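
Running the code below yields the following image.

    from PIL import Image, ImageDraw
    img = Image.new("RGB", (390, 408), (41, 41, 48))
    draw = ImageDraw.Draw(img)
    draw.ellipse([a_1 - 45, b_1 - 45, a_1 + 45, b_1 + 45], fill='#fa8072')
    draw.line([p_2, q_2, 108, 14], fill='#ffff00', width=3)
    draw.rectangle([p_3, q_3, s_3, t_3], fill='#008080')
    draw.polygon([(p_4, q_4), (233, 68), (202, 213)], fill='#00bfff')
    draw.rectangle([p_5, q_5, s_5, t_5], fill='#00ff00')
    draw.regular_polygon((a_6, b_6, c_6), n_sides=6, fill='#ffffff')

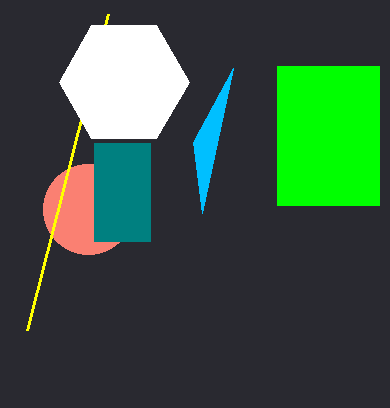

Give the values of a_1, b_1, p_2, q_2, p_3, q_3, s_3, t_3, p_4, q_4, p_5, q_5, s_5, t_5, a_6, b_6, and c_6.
a_1 = 88
b_1 = 209
p_2 = 27
q_2 = 330
p_3 = 94
q_3 = 143
s_3 = 150
t_3 = 241
p_4 = 193
q_4 = 142
p_5 = 277
q_5 = 66
s_5 = 379
t_5 = 205
a_6 = 124
b_6 = 82
c_6 = 65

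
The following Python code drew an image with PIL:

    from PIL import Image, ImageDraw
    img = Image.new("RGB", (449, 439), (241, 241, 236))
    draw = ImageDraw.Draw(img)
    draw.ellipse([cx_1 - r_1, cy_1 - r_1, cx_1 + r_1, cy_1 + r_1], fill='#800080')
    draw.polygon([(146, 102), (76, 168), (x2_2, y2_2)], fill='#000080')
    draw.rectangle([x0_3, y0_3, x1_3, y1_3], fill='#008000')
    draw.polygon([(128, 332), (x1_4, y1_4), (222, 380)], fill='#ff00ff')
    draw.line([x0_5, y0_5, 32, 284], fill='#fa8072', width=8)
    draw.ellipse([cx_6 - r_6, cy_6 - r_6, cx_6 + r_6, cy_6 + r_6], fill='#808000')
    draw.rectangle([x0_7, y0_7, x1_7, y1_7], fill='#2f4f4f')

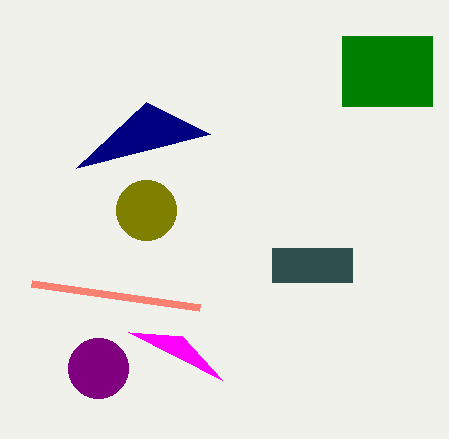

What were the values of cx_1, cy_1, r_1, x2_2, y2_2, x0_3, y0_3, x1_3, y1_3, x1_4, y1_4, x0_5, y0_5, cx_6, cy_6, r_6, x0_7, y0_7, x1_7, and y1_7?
cx_1 = 98, cy_1 = 368, r_1 = 30, x2_2 = 210, y2_2 = 134, x0_3 = 342, y0_3 = 36, x1_3 = 432, y1_3 = 106, x1_4 = 182, y1_4 = 336, x0_5 = 200, y0_5 = 308, cx_6 = 146, cy_6 = 210, r_6 = 30, x0_7 = 272, y0_7 = 248, x1_7 = 352, y1_7 = 282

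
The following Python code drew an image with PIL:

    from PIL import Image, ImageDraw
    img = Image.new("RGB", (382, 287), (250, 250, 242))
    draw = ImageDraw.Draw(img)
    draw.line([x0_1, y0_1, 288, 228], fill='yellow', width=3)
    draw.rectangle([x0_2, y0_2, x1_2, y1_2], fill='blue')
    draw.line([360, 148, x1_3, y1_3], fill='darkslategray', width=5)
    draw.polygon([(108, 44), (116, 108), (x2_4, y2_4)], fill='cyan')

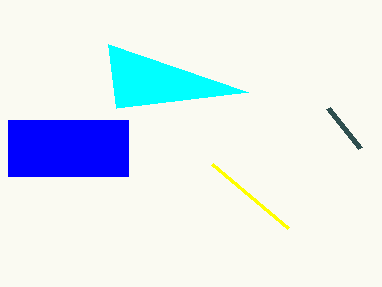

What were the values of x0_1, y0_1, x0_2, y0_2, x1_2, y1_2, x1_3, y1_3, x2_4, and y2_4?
x0_1 = 212, y0_1 = 164, x0_2 = 8, y0_2 = 120, x1_2 = 128, y1_2 = 176, x1_3 = 328, y1_3 = 108, x2_4 = 248, y2_4 = 92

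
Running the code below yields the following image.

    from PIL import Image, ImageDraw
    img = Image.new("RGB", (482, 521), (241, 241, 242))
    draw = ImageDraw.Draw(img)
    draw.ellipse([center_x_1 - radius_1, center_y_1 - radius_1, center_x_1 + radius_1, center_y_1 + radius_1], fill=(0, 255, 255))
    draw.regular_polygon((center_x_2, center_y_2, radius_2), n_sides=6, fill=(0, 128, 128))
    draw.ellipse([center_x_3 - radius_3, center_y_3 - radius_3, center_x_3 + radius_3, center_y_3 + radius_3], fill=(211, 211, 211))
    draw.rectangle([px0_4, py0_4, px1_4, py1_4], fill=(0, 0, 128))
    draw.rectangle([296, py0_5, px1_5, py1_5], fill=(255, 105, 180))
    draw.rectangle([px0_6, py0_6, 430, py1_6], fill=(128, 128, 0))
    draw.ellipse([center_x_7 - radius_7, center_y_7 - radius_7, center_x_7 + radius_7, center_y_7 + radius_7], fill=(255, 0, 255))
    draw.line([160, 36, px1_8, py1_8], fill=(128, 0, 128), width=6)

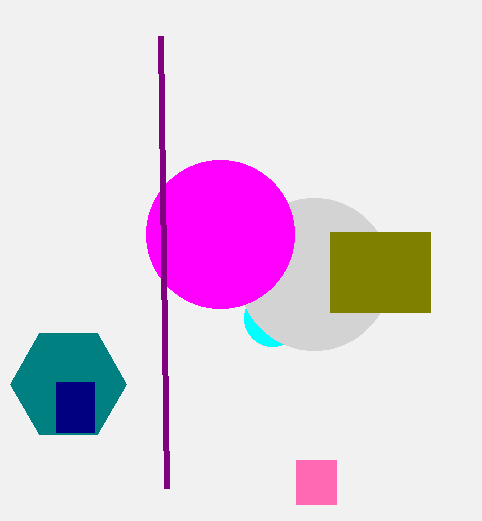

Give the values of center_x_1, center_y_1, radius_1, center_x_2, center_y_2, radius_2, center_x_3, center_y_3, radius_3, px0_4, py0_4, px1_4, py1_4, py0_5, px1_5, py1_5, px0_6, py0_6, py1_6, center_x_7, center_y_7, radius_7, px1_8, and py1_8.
center_x_1 = 272
center_y_1 = 318
radius_1 = 28
center_x_2 = 68
center_y_2 = 384
radius_2 = 58
center_x_3 = 314
center_y_3 = 274
radius_3 = 76
px0_4 = 56
py0_4 = 382
px1_4 = 94
py1_4 = 432
py0_5 = 460
px1_5 = 336
py1_5 = 504
px0_6 = 330
py0_6 = 232
py1_6 = 312
center_x_7 = 220
center_y_7 = 234
radius_7 = 74
px1_8 = 166
py1_8 = 488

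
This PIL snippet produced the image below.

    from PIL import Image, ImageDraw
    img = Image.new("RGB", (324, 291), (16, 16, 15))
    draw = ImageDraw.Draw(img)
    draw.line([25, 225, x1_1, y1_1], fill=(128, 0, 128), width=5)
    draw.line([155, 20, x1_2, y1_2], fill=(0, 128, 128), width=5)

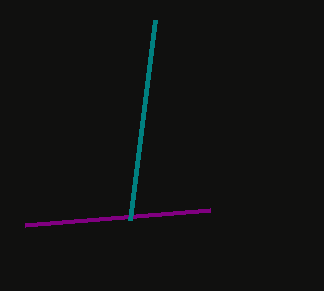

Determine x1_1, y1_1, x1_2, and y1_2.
x1_1 = 210, y1_1 = 210, x1_2 = 130, y1_2 = 220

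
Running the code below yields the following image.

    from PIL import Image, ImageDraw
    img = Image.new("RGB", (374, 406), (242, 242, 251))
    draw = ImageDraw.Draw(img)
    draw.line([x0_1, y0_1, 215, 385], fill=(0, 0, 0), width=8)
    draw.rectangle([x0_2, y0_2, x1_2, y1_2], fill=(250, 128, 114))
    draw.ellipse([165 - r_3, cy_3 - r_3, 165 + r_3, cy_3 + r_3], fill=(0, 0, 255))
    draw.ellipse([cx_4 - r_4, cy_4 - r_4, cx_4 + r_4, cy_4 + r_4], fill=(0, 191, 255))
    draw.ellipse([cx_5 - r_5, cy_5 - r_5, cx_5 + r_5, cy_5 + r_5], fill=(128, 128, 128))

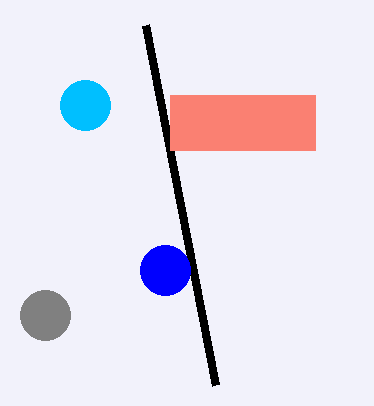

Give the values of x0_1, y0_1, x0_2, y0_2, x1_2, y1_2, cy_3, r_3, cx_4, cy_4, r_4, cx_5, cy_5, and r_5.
x0_1 = 145
y0_1 = 25
x0_2 = 170
y0_2 = 95
x1_2 = 315
y1_2 = 150
cy_3 = 270
r_3 = 25
cx_4 = 85
cy_4 = 105
r_4 = 25
cx_5 = 45
cy_5 = 315
r_5 = 25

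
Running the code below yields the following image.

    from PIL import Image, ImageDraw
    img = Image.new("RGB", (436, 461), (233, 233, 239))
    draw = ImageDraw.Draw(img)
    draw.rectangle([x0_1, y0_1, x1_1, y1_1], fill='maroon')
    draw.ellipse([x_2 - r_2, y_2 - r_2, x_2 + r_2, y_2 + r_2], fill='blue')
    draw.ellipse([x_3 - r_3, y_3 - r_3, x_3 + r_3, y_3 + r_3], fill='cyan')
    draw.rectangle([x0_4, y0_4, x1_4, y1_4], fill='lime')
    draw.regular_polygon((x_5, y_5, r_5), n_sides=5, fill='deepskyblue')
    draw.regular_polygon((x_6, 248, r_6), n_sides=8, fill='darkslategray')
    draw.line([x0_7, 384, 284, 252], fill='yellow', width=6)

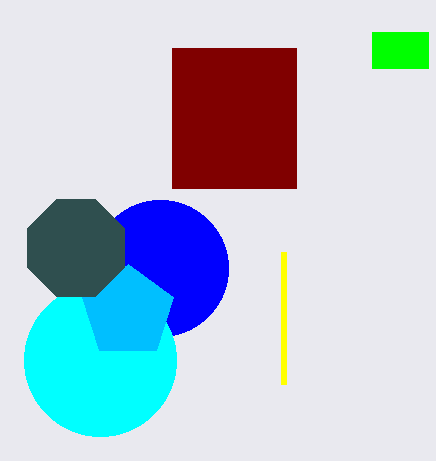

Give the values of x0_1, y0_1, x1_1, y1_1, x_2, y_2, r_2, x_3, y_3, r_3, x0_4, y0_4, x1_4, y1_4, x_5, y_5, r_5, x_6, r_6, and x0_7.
x0_1 = 172
y0_1 = 48
x1_1 = 296
y1_1 = 188
x_2 = 160
y_2 = 268
r_2 = 68
x_3 = 100
y_3 = 360
r_3 = 76
x0_4 = 372
y0_4 = 32
x1_4 = 428
y1_4 = 68
x_5 = 128
y_5 = 312
r_5 = 48
x_6 = 76
r_6 = 52
x0_7 = 284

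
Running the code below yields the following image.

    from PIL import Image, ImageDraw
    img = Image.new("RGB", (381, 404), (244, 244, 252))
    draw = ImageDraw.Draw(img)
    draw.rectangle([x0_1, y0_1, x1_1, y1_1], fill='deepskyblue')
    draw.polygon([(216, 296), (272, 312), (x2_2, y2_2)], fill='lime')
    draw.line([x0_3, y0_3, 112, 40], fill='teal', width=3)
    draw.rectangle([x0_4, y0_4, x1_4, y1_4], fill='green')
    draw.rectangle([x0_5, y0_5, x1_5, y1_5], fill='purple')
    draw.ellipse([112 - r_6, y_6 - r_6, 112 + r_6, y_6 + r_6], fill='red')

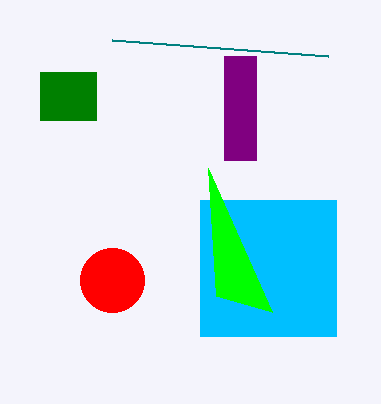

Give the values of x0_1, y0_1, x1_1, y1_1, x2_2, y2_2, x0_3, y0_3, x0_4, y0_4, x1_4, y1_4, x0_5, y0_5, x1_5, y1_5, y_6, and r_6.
x0_1 = 200
y0_1 = 200
x1_1 = 336
y1_1 = 336
x2_2 = 208
y2_2 = 168
x0_3 = 328
y0_3 = 56
x0_4 = 40
y0_4 = 72
x1_4 = 96
y1_4 = 120
x0_5 = 224
y0_5 = 56
x1_5 = 256
y1_5 = 160
y_6 = 280
r_6 = 32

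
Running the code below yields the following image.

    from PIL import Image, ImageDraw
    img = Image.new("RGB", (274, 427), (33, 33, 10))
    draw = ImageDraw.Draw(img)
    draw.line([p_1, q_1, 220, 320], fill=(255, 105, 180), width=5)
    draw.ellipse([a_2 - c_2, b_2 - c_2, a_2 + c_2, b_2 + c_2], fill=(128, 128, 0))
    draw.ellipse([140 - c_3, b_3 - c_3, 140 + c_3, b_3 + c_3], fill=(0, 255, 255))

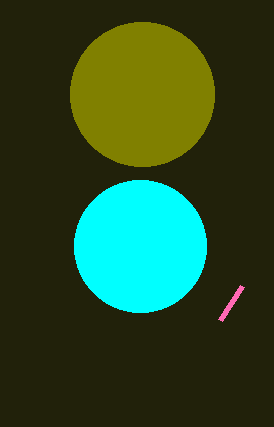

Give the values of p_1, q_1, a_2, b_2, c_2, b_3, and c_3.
p_1 = 242
q_1 = 286
a_2 = 142
b_2 = 94
c_2 = 72
b_3 = 246
c_3 = 66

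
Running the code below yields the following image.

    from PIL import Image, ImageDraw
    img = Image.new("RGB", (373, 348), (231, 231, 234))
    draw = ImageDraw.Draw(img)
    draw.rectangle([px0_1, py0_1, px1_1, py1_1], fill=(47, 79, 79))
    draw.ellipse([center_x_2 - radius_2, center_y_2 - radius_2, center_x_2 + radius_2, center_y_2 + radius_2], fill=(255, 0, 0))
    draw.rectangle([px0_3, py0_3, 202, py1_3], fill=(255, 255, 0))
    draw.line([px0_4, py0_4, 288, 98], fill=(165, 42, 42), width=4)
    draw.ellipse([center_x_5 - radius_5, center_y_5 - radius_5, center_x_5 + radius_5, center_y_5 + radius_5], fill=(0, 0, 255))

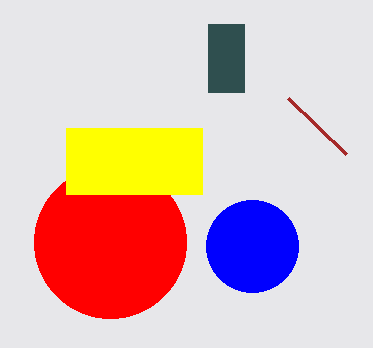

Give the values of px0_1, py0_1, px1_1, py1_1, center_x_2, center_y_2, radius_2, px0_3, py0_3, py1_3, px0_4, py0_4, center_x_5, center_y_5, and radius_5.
px0_1 = 208, py0_1 = 24, px1_1 = 244, py1_1 = 92, center_x_2 = 110, center_y_2 = 242, radius_2 = 76, px0_3 = 66, py0_3 = 128, py1_3 = 194, px0_4 = 346, py0_4 = 154, center_x_5 = 252, center_y_5 = 246, radius_5 = 46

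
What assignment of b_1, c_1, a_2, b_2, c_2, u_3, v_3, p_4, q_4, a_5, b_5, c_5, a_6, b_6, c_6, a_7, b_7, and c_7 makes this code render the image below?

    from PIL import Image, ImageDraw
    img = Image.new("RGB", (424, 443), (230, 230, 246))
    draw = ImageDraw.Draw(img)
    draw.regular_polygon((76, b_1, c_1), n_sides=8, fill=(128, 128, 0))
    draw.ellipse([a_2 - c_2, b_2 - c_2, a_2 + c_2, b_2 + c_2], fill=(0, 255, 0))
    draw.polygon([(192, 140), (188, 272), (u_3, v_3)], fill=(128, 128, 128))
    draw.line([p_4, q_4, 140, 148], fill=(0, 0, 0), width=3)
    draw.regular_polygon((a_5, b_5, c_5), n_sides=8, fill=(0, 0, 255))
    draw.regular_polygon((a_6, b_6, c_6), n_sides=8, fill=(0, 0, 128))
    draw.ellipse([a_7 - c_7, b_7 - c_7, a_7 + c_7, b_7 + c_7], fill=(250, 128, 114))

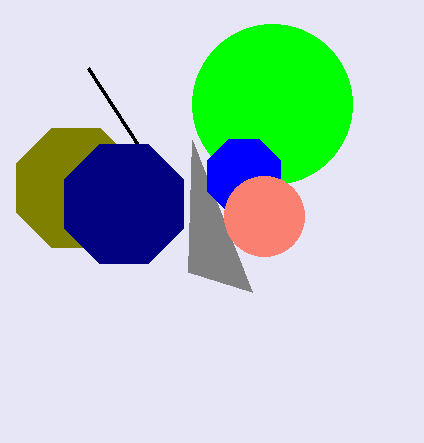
b_1 = 188; c_1 = 64; a_2 = 272; b_2 = 104; c_2 = 80; u_3 = 252; v_3 = 292; p_4 = 88; q_4 = 68; a_5 = 244; b_5 = 176; c_5 = 40; a_6 = 124; b_6 = 204; c_6 = 64; a_7 = 264; b_7 = 216; c_7 = 40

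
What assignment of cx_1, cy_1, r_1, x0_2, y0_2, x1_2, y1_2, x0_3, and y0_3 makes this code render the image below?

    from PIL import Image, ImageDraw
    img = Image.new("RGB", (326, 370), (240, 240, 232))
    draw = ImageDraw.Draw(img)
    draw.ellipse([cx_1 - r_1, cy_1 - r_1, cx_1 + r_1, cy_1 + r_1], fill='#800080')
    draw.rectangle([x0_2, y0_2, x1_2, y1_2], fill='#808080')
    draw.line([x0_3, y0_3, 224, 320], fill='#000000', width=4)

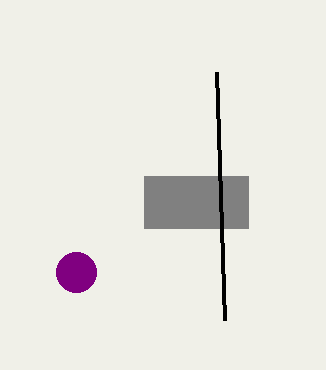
cx_1 = 76, cy_1 = 272, r_1 = 20, x0_2 = 144, y0_2 = 176, x1_2 = 248, y1_2 = 228, x0_3 = 216, y0_3 = 72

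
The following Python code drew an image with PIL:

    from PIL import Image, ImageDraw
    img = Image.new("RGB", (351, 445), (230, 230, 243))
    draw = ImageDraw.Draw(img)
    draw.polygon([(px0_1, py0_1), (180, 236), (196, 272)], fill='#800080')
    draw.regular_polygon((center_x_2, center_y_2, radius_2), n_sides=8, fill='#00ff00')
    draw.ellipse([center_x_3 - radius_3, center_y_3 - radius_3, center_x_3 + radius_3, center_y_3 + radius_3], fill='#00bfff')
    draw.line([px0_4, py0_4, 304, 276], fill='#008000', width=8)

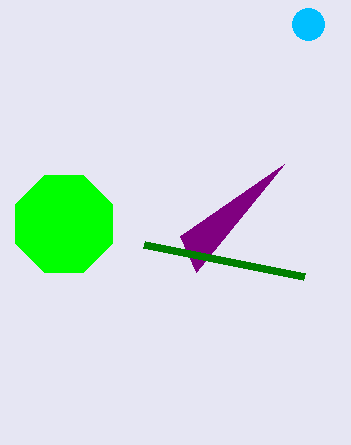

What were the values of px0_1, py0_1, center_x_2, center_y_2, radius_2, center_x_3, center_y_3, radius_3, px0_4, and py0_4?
px0_1 = 284; py0_1 = 164; center_x_2 = 64; center_y_2 = 224; radius_2 = 52; center_x_3 = 308; center_y_3 = 24; radius_3 = 16; px0_4 = 144; py0_4 = 244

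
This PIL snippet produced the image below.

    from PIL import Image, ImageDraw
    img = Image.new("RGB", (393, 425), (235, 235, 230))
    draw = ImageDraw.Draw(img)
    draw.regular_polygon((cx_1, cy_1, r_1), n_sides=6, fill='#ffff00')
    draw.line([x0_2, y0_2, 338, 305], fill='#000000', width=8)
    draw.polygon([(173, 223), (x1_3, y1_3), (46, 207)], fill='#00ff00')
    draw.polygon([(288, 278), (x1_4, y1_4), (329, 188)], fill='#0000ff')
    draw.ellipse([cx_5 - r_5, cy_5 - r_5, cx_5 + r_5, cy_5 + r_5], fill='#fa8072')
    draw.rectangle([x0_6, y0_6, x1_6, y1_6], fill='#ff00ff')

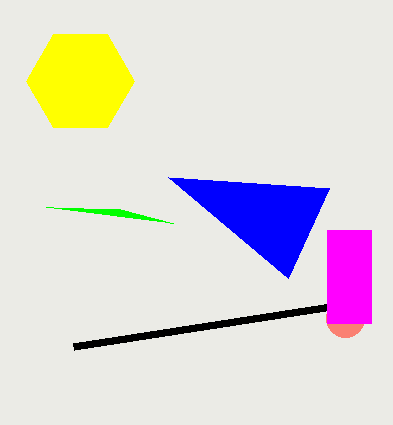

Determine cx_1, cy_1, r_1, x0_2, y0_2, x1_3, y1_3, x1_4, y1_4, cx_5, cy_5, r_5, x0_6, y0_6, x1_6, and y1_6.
cx_1 = 80; cy_1 = 81; r_1 = 54; x0_2 = 74; y0_2 = 346; x1_3 = 120; y1_3 = 209; x1_4 = 168; y1_4 = 177; cx_5 = 345; cy_5 = 318; r_5 = 19; x0_6 = 327; y0_6 = 230; x1_6 = 371; y1_6 = 323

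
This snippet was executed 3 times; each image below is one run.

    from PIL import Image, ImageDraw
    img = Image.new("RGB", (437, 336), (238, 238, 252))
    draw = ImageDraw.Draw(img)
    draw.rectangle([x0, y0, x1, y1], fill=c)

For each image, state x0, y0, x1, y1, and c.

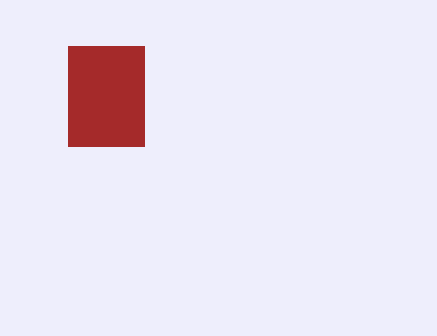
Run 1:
x0 = 68; y0 = 46; x1 = 144; y1 = 146; c = 'brown'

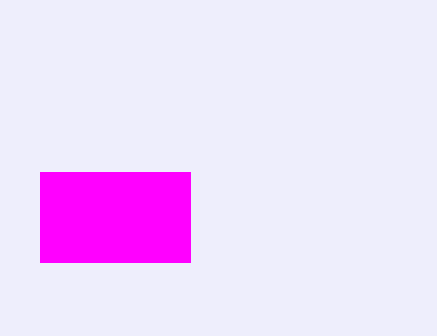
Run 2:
x0 = 40; y0 = 172; x1 = 190; y1 = 262; c = 'magenta'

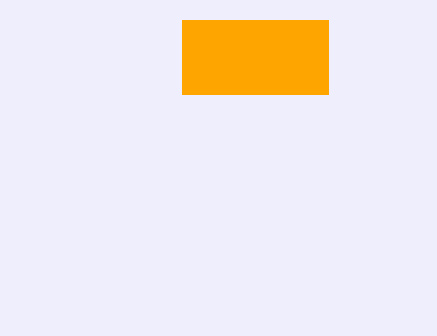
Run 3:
x0 = 182; y0 = 20; x1 = 328; y1 = 94; c = 'orange'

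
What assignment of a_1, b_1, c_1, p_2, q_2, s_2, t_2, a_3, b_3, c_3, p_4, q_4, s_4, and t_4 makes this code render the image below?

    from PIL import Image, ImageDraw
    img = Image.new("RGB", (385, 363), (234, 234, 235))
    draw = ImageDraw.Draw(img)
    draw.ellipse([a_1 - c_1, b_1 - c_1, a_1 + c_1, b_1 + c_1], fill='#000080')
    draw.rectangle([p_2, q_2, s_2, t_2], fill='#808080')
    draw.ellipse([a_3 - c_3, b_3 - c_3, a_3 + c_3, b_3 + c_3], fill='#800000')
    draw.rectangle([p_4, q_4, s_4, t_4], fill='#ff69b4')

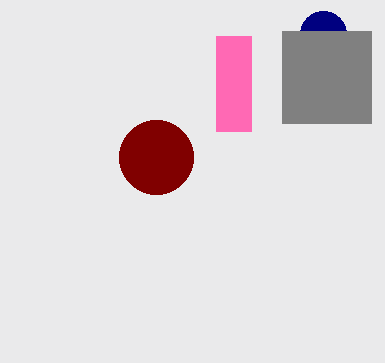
a_1 = 323, b_1 = 34, c_1 = 23, p_2 = 282, q_2 = 31, s_2 = 371, t_2 = 123, a_3 = 156, b_3 = 157, c_3 = 37, p_4 = 216, q_4 = 36, s_4 = 251, t_4 = 131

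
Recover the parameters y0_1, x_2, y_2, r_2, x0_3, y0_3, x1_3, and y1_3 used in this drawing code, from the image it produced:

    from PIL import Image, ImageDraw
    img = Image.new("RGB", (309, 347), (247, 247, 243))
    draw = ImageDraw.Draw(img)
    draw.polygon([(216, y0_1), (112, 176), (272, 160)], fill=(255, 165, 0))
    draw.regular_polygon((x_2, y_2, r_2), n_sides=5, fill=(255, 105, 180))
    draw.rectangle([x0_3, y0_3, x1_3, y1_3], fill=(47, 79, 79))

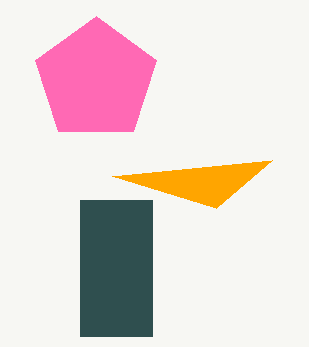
y0_1 = 208
x_2 = 96
y_2 = 80
r_2 = 64
x0_3 = 80
y0_3 = 200
x1_3 = 152
y1_3 = 336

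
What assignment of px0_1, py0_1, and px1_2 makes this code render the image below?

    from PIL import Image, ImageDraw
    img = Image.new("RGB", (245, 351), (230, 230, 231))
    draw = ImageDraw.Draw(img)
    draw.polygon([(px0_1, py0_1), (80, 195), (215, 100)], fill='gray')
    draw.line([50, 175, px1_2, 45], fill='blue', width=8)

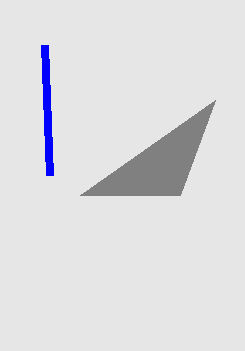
px0_1 = 180; py0_1 = 195; px1_2 = 45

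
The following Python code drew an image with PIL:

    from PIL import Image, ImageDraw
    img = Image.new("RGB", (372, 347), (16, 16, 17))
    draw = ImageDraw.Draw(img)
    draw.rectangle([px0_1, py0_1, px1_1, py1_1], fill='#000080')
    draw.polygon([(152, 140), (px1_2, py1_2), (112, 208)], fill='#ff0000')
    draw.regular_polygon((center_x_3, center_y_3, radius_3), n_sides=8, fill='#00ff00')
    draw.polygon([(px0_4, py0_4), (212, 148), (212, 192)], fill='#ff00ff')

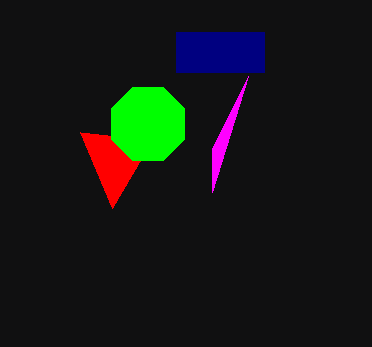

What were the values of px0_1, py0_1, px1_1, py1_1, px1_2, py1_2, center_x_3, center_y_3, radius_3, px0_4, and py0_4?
px0_1 = 176
py0_1 = 32
px1_1 = 264
py1_1 = 72
px1_2 = 80
py1_2 = 132
center_x_3 = 148
center_y_3 = 124
radius_3 = 40
px0_4 = 248
py0_4 = 76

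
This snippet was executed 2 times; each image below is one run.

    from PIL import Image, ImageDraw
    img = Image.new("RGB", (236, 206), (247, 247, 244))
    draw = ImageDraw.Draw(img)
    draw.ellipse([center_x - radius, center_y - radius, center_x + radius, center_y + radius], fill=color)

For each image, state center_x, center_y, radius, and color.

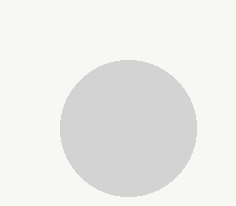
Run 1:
center_x = 128, center_y = 128, radius = 68, color = 'lightgray'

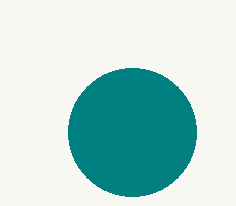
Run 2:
center_x = 132; center_y = 132; radius = 64; color = 'teal'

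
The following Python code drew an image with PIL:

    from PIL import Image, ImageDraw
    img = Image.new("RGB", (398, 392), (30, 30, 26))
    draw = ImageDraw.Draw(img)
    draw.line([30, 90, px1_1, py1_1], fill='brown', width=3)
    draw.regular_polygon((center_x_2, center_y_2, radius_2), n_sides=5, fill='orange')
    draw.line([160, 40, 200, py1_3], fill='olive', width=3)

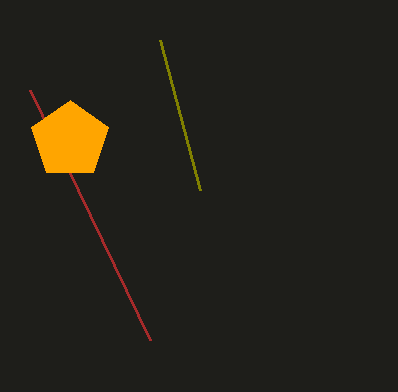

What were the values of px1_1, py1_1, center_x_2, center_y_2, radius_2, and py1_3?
px1_1 = 150
py1_1 = 340
center_x_2 = 70
center_y_2 = 140
radius_2 = 40
py1_3 = 190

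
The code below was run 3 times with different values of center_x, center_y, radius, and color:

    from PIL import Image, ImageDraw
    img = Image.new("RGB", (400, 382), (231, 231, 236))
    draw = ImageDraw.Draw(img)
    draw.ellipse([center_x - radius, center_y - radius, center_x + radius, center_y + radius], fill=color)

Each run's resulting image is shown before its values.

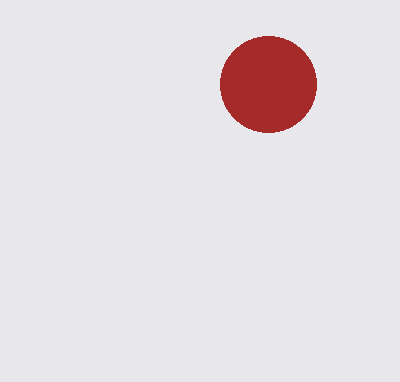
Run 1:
center_x = 268
center_y = 84
radius = 48
color = 'brown'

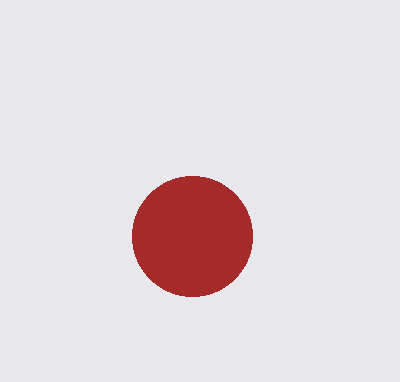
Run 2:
center_x = 192; center_y = 236; radius = 60; color = 'brown'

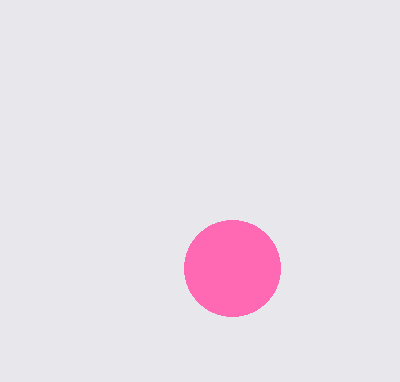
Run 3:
center_x = 232
center_y = 268
radius = 48
color = 'hotpink'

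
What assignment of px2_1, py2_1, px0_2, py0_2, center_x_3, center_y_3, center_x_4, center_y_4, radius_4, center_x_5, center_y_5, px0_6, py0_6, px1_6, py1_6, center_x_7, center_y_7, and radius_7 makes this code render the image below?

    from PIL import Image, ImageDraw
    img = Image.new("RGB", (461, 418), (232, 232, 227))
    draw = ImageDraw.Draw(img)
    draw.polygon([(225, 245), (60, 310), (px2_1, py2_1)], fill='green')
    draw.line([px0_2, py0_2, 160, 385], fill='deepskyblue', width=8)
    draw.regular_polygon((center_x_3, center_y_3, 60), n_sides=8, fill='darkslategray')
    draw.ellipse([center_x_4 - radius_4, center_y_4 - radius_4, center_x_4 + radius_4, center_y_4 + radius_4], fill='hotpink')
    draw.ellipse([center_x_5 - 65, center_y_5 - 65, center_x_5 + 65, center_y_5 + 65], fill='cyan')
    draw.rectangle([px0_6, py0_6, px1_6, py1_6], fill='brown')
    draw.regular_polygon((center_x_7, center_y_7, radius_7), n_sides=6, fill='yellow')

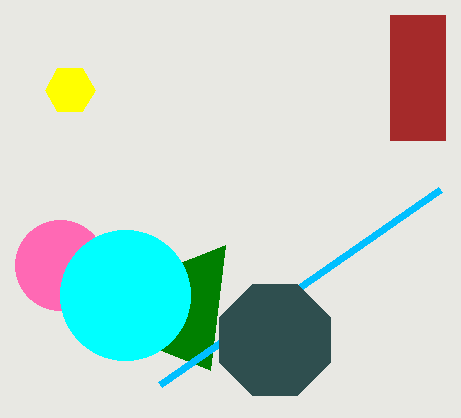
px2_1 = 210; py2_1 = 370; px0_2 = 440; py0_2 = 190; center_x_3 = 275; center_y_3 = 340; center_x_4 = 60; center_y_4 = 265; radius_4 = 45; center_x_5 = 125; center_y_5 = 295; px0_6 = 390; py0_6 = 15; px1_6 = 445; py1_6 = 140; center_x_7 = 70; center_y_7 = 90; radius_7 = 25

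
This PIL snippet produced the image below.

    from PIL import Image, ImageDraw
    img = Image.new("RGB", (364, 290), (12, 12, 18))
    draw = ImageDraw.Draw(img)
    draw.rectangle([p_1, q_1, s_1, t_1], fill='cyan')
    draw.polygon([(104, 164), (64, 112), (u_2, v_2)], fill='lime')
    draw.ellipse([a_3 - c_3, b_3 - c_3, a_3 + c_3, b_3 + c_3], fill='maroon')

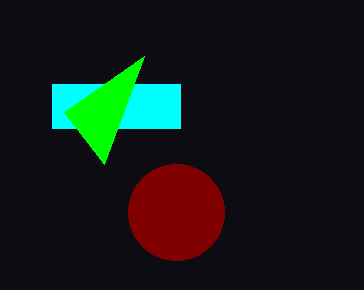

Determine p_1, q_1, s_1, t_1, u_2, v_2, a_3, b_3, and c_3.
p_1 = 52; q_1 = 84; s_1 = 180; t_1 = 128; u_2 = 144; v_2 = 56; a_3 = 176; b_3 = 212; c_3 = 48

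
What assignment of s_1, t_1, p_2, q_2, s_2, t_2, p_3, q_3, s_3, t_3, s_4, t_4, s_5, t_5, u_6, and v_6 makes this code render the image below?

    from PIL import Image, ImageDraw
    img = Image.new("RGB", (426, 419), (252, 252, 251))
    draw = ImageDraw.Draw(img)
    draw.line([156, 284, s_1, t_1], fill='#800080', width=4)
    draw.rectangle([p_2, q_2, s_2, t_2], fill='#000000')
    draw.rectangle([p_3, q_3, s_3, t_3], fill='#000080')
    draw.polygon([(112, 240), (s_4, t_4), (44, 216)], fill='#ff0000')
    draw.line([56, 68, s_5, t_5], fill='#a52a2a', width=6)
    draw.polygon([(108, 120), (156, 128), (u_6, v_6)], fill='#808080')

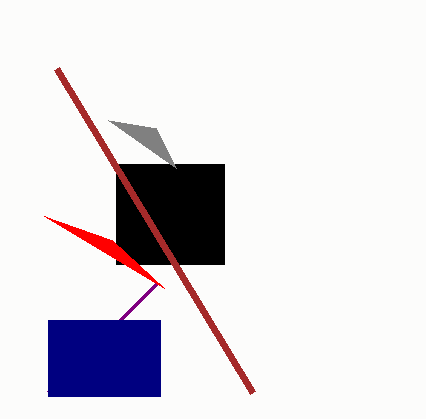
s_1 = 48, t_1 = 392, p_2 = 116, q_2 = 164, s_2 = 224, t_2 = 264, p_3 = 48, q_3 = 320, s_3 = 160, t_3 = 396, s_4 = 164, t_4 = 288, s_5 = 252, t_5 = 392, u_6 = 176, v_6 = 168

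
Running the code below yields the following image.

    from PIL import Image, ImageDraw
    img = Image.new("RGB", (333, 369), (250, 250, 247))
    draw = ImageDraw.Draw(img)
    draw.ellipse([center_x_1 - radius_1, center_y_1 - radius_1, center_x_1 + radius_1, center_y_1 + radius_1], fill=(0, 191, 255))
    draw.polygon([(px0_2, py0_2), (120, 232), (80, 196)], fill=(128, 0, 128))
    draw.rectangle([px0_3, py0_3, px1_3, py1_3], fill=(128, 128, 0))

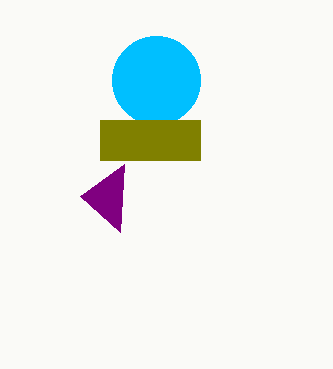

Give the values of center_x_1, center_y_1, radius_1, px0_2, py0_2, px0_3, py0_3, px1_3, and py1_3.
center_x_1 = 156
center_y_1 = 80
radius_1 = 44
px0_2 = 124
py0_2 = 164
px0_3 = 100
py0_3 = 120
px1_3 = 200
py1_3 = 160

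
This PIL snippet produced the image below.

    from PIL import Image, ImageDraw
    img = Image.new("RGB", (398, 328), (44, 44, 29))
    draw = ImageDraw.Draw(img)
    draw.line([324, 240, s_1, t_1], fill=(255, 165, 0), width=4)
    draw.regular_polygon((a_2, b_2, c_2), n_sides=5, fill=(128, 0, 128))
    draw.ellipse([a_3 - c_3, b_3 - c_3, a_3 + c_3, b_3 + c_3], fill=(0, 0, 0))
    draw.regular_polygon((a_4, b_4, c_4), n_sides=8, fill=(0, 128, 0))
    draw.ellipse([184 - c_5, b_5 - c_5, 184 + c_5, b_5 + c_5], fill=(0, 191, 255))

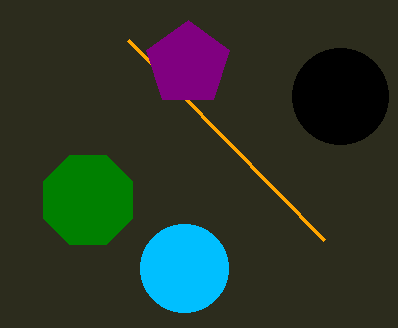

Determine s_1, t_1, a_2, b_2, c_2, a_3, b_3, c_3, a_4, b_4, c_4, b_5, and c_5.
s_1 = 128; t_1 = 40; a_2 = 188; b_2 = 64; c_2 = 44; a_3 = 340; b_3 = 96; c_3 = 48; a_4 = 88; b_4 = 200; c_4 = 48; b_5 = 268; c_5 = 44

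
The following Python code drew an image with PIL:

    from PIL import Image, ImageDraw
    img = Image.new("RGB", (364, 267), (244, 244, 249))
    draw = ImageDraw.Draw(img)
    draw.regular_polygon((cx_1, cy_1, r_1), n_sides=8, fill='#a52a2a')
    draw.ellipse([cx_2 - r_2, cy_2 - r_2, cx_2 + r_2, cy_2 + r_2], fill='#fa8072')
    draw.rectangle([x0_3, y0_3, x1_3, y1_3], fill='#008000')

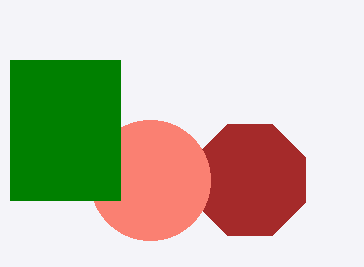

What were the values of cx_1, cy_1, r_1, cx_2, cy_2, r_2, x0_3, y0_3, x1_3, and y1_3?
cx_1 = 250
cy_1 = 180
r_1 = 60
cx_2 = 150
cy_2 = 180
r_2 = 60
x0_3 = 10
y0_3 = 60
x1_3 = 120
y1_3 = 200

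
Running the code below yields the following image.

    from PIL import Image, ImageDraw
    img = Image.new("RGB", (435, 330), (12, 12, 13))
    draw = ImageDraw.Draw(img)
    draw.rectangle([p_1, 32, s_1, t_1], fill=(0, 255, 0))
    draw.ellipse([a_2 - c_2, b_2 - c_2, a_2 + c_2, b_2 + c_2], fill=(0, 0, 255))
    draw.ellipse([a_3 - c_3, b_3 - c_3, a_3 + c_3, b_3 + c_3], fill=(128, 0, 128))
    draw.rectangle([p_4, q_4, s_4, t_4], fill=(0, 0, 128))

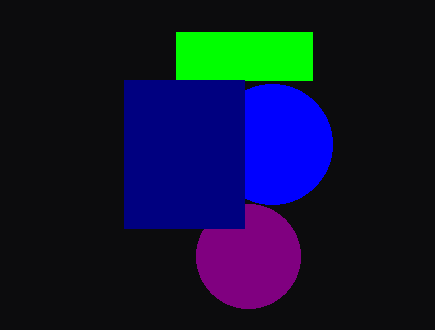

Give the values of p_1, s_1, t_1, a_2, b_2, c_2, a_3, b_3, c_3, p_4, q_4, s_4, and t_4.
p_1 = 176; s_1 = 312; t_1 = 80; a_2 = 272; b_2 = 144; c_2 = 60; a_3 = 248; b_3 = 256; c_3 = 52; p_4 = 124; q_4 = 80; s_4 = 244; t_4 = 228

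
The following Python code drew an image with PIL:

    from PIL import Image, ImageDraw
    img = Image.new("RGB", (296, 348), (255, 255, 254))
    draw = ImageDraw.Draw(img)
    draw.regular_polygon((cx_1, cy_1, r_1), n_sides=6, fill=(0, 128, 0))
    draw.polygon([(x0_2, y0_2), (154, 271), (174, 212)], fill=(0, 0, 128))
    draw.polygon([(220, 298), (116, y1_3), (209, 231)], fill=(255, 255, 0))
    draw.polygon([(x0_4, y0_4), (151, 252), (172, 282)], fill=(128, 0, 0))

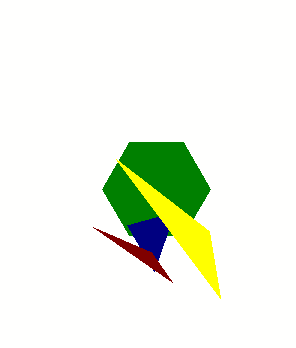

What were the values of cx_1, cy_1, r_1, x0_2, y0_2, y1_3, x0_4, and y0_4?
cx_1 = 156, cy_1 = 189, r_1 = 54, x0_2 = 127, y0_2 = 225, y1_3 = 159, x0_4 = 93, y0_4 = 227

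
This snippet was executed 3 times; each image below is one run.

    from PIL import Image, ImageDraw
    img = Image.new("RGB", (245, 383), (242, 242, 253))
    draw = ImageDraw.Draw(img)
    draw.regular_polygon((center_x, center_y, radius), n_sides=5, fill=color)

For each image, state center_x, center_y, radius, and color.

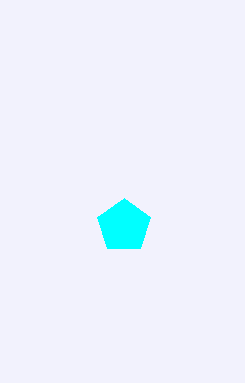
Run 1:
center_x = 124
center_y = 226
radius = 28
color = 'cyan'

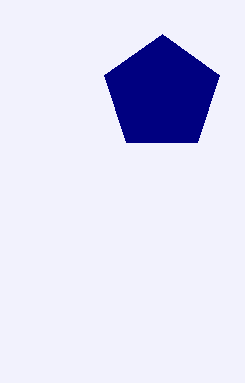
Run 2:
center_x = 162, center_y = 94, radius = 60, color = 'navy'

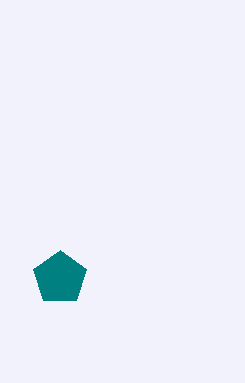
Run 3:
center_x = 60; center_y = 278; radius = 28; color = 'teal'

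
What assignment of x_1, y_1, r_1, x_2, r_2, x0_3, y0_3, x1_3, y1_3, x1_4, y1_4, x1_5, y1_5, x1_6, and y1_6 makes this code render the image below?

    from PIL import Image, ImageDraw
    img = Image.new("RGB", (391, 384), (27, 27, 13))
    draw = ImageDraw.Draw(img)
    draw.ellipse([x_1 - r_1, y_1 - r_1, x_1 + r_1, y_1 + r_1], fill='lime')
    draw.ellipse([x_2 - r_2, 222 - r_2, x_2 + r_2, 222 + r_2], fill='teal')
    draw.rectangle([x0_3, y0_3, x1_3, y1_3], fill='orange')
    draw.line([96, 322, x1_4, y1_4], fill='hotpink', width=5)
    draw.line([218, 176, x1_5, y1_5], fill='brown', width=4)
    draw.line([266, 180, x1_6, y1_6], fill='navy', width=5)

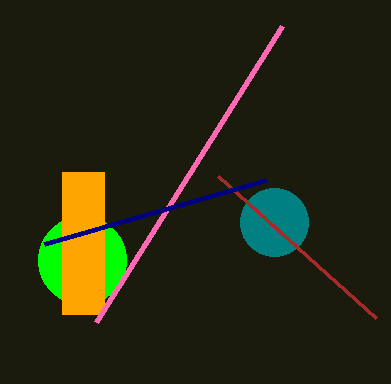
x_1 = 82, y_1 = 260, r_1 = 44, x_2 = 274, r_2 = 34, x0_3 = 62, y0_3 = 172, x1_3 = 104, y1_3 = 314, x1_4 = 282, y1_4 = 26, x1_5 = 376, y1_5 = 318, x1_6 = 44, y1_6 = 244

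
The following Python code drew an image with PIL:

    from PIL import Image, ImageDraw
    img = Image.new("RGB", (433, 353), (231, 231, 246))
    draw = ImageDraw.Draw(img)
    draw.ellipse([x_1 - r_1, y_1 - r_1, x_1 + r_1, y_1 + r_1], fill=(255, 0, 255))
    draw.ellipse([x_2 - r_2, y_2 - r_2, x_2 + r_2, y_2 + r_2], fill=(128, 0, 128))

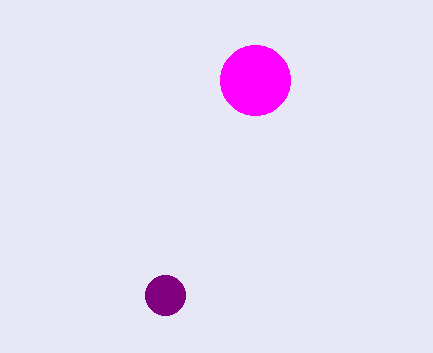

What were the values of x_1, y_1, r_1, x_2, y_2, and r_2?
x_1 = 255; y_1 = 80; r_1 = 35; x_2 = 165; y_2 = 295; r_2 = 20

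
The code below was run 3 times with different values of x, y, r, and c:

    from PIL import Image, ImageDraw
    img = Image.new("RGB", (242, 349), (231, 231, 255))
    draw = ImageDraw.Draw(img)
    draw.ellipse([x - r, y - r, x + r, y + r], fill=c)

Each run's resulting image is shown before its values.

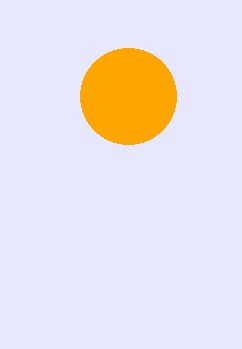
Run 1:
x = 128
y = 96
r = 48
c = 'orange'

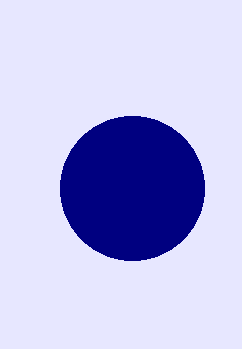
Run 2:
x = 132
y = 188
r = 72
c = 'navy'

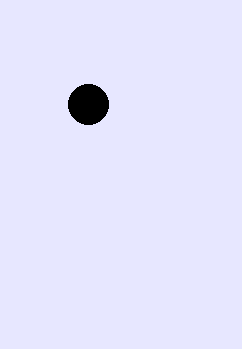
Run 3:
x = 88, y = 104, r = 20, c = 'black'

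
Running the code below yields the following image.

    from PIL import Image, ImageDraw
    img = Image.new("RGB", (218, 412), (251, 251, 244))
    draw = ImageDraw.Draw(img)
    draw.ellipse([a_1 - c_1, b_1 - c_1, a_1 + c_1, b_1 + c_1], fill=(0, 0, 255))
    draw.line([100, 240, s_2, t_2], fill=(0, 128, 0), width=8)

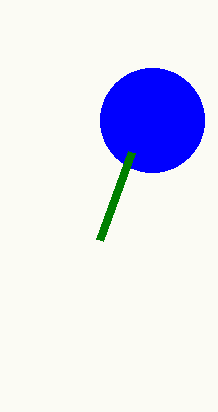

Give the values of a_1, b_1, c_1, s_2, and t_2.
a_1 = 152
b_1 = 120
c_1 = 52
s_2 = 132
t_2 = 152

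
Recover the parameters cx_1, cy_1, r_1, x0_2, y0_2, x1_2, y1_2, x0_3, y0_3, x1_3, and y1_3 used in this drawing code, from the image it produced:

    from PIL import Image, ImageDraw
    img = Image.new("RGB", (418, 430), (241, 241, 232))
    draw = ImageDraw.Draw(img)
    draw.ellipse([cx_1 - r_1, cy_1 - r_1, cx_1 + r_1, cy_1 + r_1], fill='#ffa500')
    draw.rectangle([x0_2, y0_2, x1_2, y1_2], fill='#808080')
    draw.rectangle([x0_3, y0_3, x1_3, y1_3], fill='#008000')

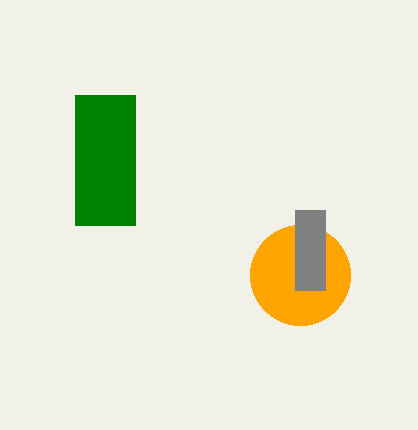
cx_1 = 300, cy_1 = 275, r_1 = 50, x0_2 = 295, y0_2 = 210, x1_2 = 325, y1_2 = 290, x0_3 = 75, y0_3 = 95, x1_3 = 135, y1_3 = 225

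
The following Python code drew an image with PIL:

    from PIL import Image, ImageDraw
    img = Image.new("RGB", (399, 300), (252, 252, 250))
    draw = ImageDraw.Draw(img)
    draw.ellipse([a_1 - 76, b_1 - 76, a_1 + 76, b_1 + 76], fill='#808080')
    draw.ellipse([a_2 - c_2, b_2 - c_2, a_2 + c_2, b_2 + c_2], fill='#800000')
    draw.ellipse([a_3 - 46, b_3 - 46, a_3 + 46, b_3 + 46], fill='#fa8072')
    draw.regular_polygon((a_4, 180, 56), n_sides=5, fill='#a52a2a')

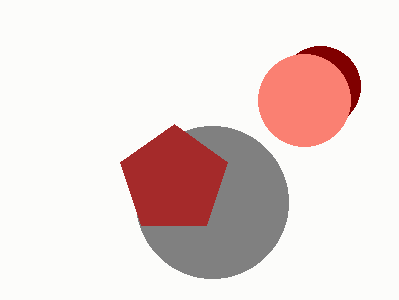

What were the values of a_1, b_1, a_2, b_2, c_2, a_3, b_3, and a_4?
a_1 = 212, b_1 = 202, a_2 = 320, b_2 = 86, c_2 = 40, a_3 = 304, b_3 = 100, a_4 = 174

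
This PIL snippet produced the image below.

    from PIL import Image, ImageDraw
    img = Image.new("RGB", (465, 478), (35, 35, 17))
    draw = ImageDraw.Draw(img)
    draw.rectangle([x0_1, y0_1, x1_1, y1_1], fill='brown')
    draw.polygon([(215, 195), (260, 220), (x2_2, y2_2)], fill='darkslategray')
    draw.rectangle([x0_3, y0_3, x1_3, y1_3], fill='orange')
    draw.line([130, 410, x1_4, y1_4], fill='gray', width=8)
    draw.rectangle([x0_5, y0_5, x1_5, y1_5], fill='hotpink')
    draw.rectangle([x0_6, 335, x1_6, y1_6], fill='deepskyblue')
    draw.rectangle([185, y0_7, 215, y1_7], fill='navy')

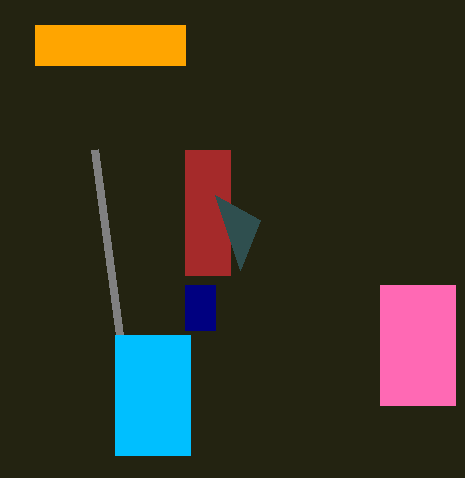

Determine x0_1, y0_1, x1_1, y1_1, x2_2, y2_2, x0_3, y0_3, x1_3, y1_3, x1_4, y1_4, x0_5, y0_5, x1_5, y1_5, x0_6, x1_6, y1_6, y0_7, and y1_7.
x0_1 = 185; y0_1 = 150; x1_1 = 230; y1_1 = 275; x2_2 = 240; y2_2 = 270; x0_3 = 35; y0_3 = 25; x1_3 = 185; y1_3 = 65; x1_4 = 95; y1_4 = 150; x0_5 = 380; y0_5 = 285; x1_5 = 455; y1_5 = 405; x0_6 = 115; x1_6 = 190; y1_6 = 455; y0_7 = 285; y1_7 = 330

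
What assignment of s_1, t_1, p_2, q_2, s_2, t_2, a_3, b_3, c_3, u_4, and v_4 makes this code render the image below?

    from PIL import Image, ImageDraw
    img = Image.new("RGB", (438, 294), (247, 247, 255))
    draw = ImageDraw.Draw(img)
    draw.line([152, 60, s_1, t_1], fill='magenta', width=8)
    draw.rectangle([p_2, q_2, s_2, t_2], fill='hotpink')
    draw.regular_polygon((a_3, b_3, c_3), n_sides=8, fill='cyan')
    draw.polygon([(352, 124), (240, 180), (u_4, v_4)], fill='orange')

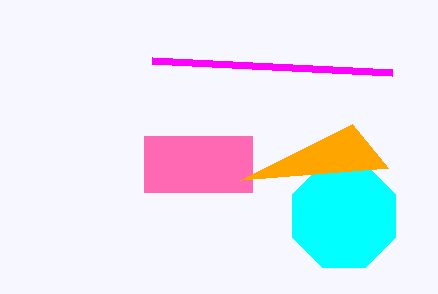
s_1 = 392; t_1 = 72; p_2 = 144; q_2 = 136; s_2 = 252; t_2 = 192; a_3 = 344; b_3 = 216; c_3 = 56; u_4 = 388; v_4 = 168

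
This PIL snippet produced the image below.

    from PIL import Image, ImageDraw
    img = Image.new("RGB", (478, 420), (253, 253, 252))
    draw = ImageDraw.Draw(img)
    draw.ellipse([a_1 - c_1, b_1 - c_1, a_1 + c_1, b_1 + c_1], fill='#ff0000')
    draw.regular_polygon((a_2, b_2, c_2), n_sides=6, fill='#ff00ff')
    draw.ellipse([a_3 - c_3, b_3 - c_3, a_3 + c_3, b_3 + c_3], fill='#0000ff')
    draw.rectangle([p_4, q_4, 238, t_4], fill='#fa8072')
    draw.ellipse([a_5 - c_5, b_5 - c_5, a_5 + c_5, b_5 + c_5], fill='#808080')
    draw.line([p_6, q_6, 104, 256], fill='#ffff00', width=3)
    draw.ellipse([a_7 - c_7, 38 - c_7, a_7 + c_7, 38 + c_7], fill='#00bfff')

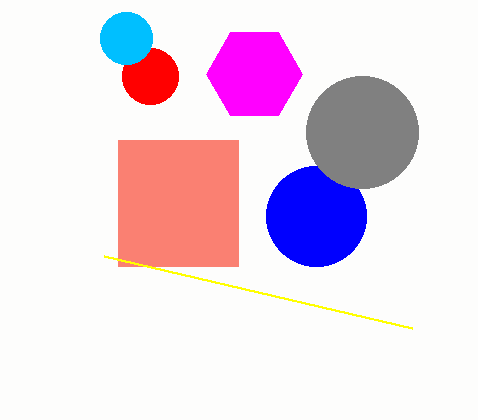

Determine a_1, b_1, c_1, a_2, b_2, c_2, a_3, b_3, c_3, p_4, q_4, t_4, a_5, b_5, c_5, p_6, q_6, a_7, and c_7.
a_1 = 150, b_1 = 76, c_1 = 28, a_2 = 254, b_2 = 74, c_2 = 48, a_3 = 316, b_3 = 216, c_3 = 50, p_4 = 118, q_4 = 140, t_4 = 266, a_5 = 362, b_5 = 132, c_5 = 56, p_6 = 412, q_6 = 328, a_7 = 126, c_7 = 26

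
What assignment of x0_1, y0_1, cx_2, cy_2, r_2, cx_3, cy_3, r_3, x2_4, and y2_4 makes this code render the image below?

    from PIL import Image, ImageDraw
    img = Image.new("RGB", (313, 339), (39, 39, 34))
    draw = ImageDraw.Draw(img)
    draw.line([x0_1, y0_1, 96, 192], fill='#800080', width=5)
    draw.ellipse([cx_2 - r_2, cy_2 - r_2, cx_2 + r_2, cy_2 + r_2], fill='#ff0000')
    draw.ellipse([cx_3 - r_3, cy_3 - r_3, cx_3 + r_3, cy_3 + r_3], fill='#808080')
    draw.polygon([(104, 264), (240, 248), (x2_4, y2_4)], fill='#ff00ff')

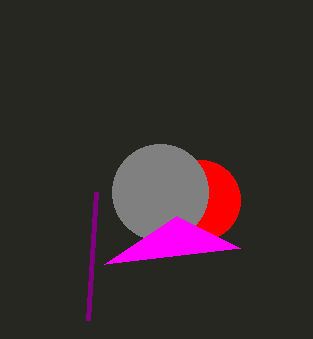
x0_1 = 88; y0_1 = 320; cx_2 = 200; cy_2 = 200; r_2 = 40; cx_3 = 160; cy_3 = 192; r_3 = 48; x2_4 = 176; y2_4 = 216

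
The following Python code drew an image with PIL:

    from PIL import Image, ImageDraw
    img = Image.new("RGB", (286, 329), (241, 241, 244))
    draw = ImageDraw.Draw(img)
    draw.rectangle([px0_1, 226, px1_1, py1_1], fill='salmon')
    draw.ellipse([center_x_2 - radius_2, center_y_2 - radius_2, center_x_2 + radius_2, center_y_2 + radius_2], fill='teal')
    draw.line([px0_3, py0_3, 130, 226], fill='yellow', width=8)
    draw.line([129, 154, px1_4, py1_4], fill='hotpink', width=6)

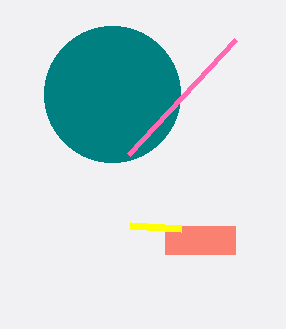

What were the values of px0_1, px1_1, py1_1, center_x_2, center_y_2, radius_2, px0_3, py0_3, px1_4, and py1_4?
px0_1 = 165; px1_1 = 235; py1_1 = 254; center_x_2 = 112; center_y_2 = 94; radius_2 = 68; px0_3 = 181; py0_3 = 229; px1_4 = 236; py1_4 = 39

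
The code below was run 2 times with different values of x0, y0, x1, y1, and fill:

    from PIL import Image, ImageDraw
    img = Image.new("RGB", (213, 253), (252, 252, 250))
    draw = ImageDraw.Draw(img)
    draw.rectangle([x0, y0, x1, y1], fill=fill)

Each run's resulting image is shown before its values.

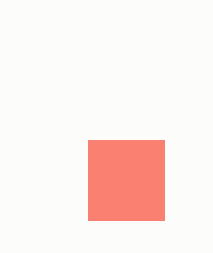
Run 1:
x0 = 88
y0 = 140
x1 = 164
y1 = 220
fill = 'salmon'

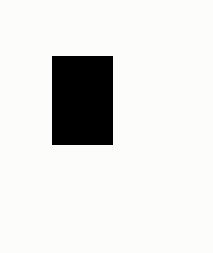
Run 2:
x0 = 52
y0 = 56
x1 = 112
y1 = 144
fill = 'black'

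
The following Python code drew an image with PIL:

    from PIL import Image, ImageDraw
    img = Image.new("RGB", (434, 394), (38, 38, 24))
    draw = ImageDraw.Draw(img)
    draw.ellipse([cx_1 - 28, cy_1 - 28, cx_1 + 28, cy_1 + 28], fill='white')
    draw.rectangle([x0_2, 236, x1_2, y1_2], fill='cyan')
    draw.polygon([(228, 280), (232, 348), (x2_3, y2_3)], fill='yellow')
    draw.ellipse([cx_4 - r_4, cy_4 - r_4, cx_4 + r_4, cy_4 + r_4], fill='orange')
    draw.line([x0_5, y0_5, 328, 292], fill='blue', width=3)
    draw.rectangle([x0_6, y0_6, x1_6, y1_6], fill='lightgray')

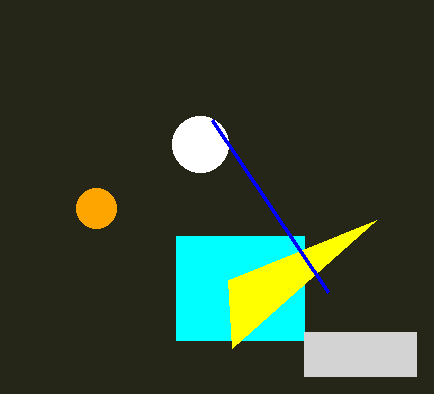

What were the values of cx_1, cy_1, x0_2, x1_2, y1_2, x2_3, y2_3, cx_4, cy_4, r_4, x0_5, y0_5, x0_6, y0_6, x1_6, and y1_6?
cx_1 = 200
cy_1 = 144
x0_2 = 176
x1_2 = 304
y1_2 = 340
x2_3 = 376
y2_3 = 220
cx_4 = 96
cy_4 = 208
r_4 = 20
x0_5 = 212
y0_5 = 120
x0_6 = 304
y0_6 = 332
x1_6 = 416
y1_6 = 376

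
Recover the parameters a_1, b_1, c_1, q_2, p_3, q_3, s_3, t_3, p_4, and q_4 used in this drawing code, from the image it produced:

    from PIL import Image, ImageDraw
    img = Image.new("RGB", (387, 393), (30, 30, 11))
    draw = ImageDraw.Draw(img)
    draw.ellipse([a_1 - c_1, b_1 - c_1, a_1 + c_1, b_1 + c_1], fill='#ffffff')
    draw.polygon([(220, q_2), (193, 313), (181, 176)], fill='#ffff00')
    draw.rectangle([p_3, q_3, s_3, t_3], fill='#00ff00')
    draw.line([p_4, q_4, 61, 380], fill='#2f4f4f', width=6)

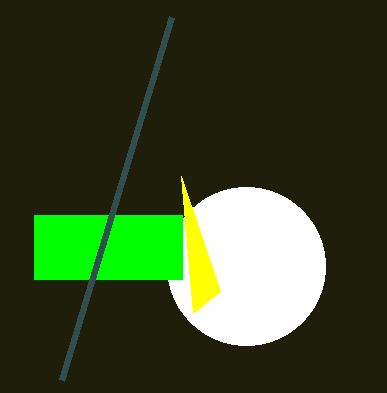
a_1 = 246; b_1 = 266; c_1 = 79; q_2 = 291; p_3 = 34; q_3 = 215; s_3 = 182; t_3 = 279; p_4 = 171; q_4 = 17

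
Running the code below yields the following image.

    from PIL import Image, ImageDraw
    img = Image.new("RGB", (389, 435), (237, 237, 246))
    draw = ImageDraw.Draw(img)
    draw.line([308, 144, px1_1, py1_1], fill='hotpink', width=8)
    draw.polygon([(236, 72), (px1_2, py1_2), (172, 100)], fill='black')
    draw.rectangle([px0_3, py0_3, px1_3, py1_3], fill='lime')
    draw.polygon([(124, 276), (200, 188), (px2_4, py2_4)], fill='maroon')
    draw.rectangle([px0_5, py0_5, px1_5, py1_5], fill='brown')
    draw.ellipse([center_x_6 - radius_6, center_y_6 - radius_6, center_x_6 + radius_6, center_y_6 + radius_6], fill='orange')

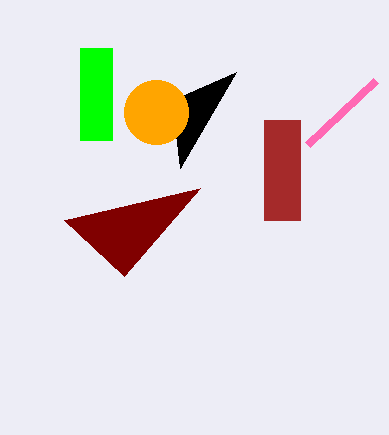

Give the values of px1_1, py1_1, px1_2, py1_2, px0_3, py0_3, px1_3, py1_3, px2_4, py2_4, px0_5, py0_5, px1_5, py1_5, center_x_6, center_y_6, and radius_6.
px1_1 = 376; py1_1 = 80; px1_2 = 180; py1_2 = 168; px0_3 = 80; py0_3 = 48; px1_3 = 112; py1_3 = 140; px2_4 = 64; py2_4 = 220; px0_5 = 264; py0_5 = 120; px1_5 = 300; py1_5 = 220; center_x_6 = 156; center_y_6 = 112; radius_6 = 32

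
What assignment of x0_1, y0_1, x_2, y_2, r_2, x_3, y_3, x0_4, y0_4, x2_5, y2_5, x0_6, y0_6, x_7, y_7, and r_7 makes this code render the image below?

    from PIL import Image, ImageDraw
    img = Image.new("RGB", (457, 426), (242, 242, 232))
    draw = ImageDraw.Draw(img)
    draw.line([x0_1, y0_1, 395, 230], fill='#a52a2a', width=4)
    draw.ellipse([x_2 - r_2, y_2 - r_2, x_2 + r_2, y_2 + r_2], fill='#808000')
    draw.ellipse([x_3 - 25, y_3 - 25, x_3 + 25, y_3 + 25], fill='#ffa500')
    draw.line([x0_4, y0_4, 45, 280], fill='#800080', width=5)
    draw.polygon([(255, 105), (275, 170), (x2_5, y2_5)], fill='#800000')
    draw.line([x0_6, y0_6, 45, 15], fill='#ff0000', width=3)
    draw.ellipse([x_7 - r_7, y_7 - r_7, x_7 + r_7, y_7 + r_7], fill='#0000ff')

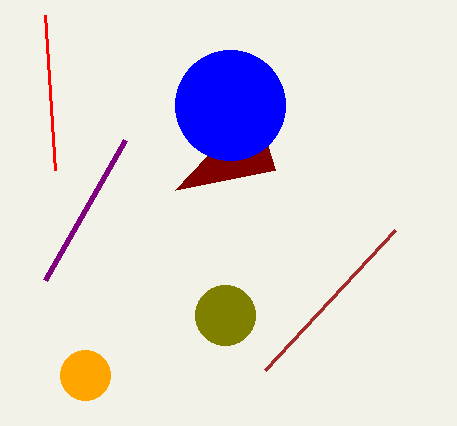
x0_1 = 265; y0_1 = 370; x_2 = 225; y_2 = 315; r_2 = 30; x_3 = 85; y_3 = 375; x0_4 = 125; y0_4 = 140; x2_5 = 175; y2_5 = 190; x0_6 = 55; y0_6 = 170; x_7 = 230; y_7 = 105; r_7 = 55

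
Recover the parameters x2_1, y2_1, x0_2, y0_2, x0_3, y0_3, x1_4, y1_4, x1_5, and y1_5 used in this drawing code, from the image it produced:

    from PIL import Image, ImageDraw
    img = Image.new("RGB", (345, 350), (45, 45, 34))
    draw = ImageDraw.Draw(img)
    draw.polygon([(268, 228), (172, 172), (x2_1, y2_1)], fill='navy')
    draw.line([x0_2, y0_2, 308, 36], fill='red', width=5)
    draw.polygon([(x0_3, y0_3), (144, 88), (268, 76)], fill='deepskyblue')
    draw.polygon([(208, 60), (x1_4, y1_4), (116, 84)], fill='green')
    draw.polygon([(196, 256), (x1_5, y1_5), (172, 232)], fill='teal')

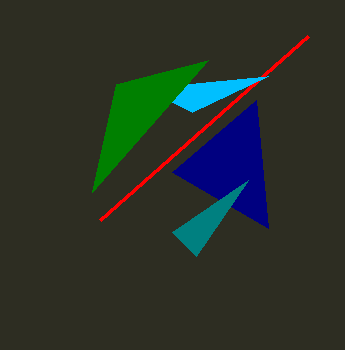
x2_1 = 256, y2_1 = 100, x0_2 = 100, y0_2 = 220, x0_3 = 192, y0_3 = 112, x1_4 = 92, y1_4 = 192, x1_5 = 248, y1_5 = 180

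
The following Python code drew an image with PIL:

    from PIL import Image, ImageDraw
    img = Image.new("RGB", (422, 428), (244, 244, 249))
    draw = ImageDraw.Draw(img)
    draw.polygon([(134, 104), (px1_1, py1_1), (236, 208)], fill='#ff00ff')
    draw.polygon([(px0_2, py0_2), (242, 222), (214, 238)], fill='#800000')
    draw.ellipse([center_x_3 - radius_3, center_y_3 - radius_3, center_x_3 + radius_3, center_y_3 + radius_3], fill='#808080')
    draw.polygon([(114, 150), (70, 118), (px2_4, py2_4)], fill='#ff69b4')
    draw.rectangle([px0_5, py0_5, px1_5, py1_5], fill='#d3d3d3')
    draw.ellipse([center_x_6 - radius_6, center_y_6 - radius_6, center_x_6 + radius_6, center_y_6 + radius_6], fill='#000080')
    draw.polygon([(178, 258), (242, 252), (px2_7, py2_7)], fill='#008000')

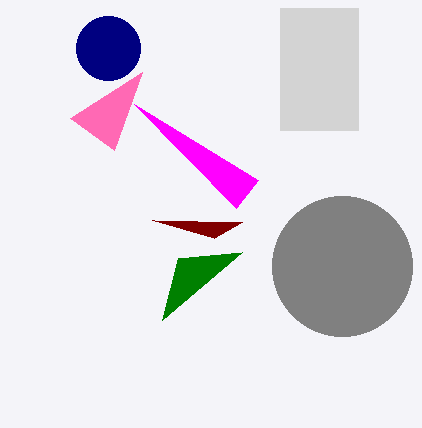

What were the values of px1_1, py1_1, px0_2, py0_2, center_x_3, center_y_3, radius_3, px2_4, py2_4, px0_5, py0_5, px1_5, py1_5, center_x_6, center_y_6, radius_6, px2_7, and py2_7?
px1_1 = 258
py1_1 = 180
px0_2 = 152
py0_2 = 220
center_x_3 = 342
center_y_3 = 266
radius_3 = 70
px2_4 = 142
py2_4 = 72
px0_5 = 280
py0_5 = 8
px1_5 = 358
py1_5 = 130
center_x_6 = 108
center_y_6 = 48
radius_6 = 32
px2_7 = 162
py2_7 = 320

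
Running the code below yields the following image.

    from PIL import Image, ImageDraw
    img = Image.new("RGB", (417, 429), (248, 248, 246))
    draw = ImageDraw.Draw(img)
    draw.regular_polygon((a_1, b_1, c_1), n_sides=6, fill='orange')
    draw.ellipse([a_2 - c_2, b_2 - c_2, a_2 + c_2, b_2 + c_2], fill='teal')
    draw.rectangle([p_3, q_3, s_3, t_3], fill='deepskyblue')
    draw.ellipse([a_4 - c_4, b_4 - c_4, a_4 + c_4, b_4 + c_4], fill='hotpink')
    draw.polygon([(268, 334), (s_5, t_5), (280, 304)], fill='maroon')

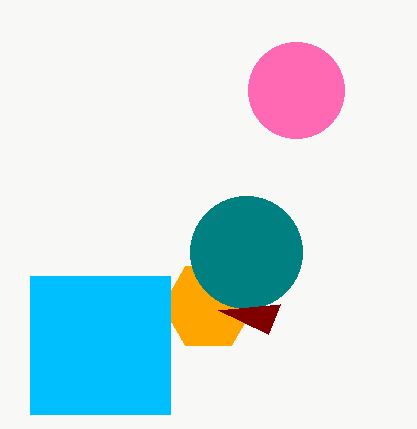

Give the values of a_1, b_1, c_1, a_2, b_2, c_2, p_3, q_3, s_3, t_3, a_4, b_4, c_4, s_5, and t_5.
a_1 = 208, b_1 = 306, c_1 = 46, a_2 = 246, b_2 = 252, c_2 = 56, p_3 = 30, q_3 = 276, s_3 = 170, t_3 = 414, a_4 = 296, b_4 = 90, c_4 = 48, s_5 = 218, t_5 = 310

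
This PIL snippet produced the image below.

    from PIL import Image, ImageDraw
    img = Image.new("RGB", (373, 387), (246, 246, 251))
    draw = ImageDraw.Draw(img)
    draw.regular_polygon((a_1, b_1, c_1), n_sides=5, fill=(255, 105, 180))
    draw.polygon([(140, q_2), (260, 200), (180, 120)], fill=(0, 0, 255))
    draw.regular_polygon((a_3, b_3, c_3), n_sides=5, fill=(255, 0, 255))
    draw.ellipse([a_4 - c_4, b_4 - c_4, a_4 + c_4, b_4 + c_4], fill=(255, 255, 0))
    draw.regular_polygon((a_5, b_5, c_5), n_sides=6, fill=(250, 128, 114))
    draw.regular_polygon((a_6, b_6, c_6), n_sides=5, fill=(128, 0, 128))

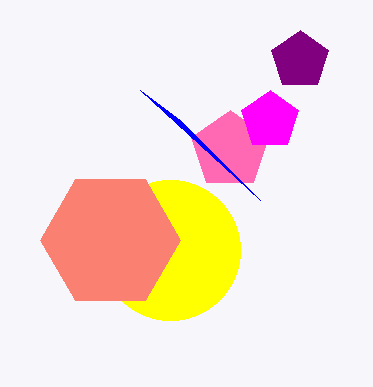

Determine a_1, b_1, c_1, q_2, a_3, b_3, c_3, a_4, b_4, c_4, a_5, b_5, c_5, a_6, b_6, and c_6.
a_1 = 230, b_1 = 150, c_1 = 40, q_2 = 90, a_3 = 270, b_3 = 120, c_3 = 30, a_4 = 170, b_4 = 250, c_4 = 70, a_5 = 110, b_5 = 240, c_5 = 70, a_6 = 300, b_6 = 60, c_6 = 30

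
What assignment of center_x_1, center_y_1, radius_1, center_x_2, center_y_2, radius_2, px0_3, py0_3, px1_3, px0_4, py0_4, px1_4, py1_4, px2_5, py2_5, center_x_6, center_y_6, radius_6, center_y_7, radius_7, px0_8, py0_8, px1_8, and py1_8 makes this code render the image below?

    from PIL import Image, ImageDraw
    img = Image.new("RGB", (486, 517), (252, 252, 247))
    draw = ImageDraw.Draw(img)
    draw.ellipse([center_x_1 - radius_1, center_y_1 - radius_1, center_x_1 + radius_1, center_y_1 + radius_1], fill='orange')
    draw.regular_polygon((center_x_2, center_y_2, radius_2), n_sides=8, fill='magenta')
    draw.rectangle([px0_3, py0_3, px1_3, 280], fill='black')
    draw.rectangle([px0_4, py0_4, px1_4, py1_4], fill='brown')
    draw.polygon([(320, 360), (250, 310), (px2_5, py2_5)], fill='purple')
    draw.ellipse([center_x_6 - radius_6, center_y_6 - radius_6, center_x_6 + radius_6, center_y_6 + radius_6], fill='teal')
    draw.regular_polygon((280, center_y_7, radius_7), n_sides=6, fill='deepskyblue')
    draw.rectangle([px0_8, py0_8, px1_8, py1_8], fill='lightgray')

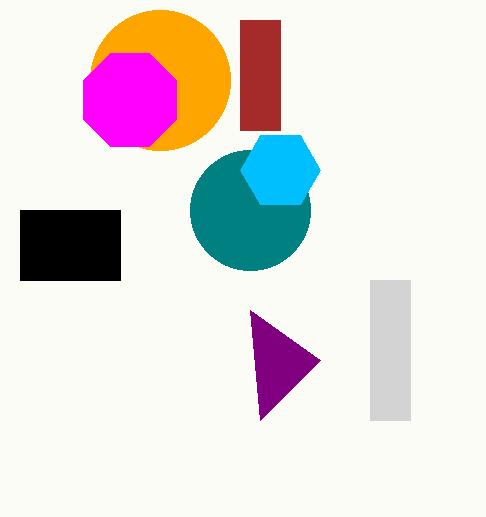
center_x_1 = 160
center_y_1 = 80
radius_1 = 70
center_x_2 = 130
center_y_2 = 100
radius_2 = 50
px0_3 = 20
py0_3 = 210
px1_3 = 120
px0_4 = 240
py0_4 = 20
px1_4 = 280
py1_4 = 130
px2_5 = 260
py2_5 = 420
center_x_6 = 250
center_y_6 = 210
radius_6 = 60
center_y_7 = 170
radius_7 = 40
px0_8 = 370
py0_8 = 280
px1_8 = 410
py1_8 = 420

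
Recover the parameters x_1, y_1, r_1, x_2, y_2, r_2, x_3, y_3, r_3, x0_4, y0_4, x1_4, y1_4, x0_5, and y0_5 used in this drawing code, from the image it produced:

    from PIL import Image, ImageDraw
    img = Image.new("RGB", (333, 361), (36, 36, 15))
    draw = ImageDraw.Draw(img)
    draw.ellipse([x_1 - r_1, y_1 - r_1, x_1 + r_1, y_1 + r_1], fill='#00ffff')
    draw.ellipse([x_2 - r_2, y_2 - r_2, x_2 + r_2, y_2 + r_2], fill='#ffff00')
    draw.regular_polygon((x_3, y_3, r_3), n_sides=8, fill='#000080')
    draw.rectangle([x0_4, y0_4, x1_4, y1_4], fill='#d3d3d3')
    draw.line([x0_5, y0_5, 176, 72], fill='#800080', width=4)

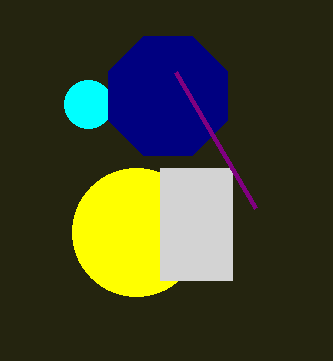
x_1 = 88, y_1 = 104, r_1 = 24, x_2 = 136, y_2 = 232, r_2 = 64, x_3 = 168, y_3 = 96, r_3 = 64, x0_4 = 160, y0_4 = 168, x1_4 = 232, y1_4 = 280, x0_5 = 256, y0_5 = 208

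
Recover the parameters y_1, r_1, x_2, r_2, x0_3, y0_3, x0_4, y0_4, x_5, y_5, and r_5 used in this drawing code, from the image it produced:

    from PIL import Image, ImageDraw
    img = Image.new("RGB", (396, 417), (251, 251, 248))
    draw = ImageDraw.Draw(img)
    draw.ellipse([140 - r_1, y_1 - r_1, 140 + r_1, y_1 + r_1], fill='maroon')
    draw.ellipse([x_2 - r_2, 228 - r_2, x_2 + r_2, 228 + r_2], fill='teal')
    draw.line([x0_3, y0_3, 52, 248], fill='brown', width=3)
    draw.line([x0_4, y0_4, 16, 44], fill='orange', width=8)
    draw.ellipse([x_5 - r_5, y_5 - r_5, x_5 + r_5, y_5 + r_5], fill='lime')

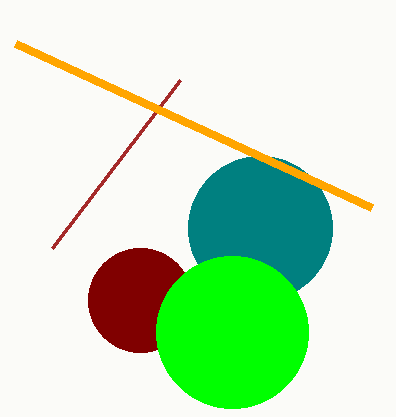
y_1 = 300, r_1 = 52, x_2 = 260, r_2 = 72, x0_3 = 180, y0_3 = 80, x0_4 = 372, y0_4 = 208, x_5 = 232, y_5 = 332, r_5 = 76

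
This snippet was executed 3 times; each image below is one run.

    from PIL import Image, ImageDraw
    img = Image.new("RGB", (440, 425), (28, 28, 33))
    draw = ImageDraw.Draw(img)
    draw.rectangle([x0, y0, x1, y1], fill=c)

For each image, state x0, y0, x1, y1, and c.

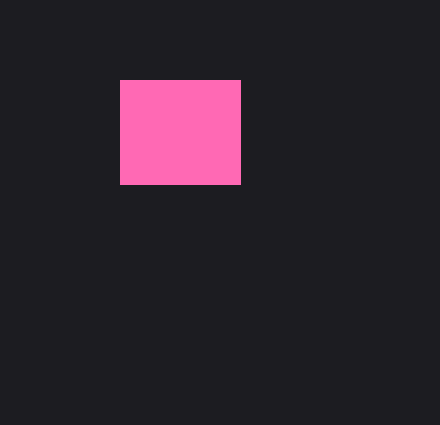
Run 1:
x0 = 120, y0 = 80, x1 = 240, y1 = 184, c = 'hotpink'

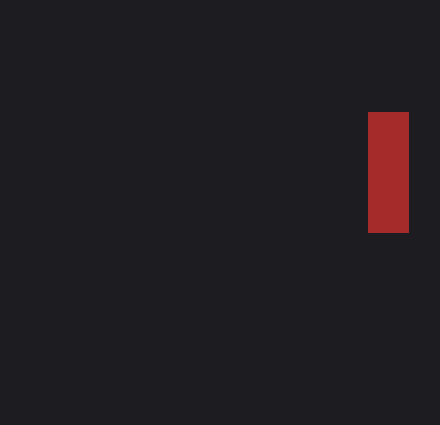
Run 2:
x0 = 368, y0 = 112, x1 = 408, y1 = 232, c = 'brown'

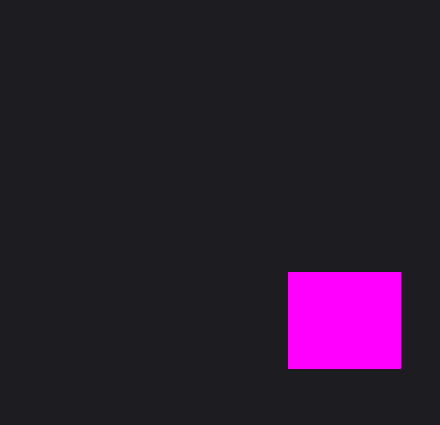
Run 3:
x0 = 288, y0 = 272, x1 = 400, y1 = 368, c = 'magenta'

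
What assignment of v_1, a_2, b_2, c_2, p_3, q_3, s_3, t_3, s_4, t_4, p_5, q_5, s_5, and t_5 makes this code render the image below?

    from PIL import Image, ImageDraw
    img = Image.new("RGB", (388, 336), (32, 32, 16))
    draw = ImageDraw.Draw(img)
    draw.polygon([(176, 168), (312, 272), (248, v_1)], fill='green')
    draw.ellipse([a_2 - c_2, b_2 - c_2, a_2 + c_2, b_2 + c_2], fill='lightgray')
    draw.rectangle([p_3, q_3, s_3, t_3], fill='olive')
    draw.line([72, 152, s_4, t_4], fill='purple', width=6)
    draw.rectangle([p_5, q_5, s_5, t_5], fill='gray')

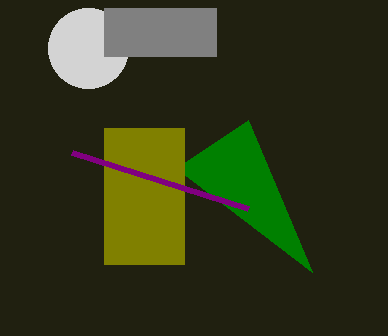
v_1 = 120; a_2 = 88; b_2 = 48; c_2 = 40; p_3 = 104; q_3 = 128; s_3 = 184; t_3 = 264; s_4 = 248; t_4 = 208; p_5 = 104; q_5 = 8; s_5 = 216; t_5 = 56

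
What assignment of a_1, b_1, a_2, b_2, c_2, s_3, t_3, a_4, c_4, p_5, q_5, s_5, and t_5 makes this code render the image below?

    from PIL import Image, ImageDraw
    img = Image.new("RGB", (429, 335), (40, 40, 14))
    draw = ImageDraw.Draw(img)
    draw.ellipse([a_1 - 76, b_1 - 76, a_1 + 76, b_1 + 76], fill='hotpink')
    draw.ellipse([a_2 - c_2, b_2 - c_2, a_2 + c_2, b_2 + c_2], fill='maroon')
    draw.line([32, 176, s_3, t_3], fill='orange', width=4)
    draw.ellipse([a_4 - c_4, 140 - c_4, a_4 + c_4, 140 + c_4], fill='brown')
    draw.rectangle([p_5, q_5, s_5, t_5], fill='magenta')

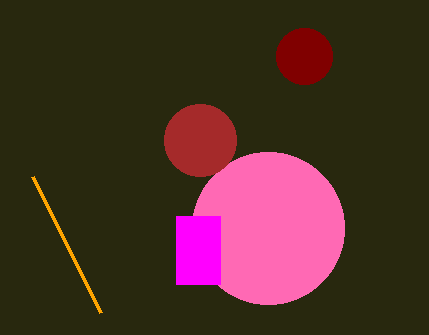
a_1 = 268, b_1 = 228, a_2 = 304, b_2 = 56, c_2 = 28, s_3 = 100, t_3 = 312, a_4 = 200, c_4 = 36, p_5 = 176, q_5 = 216, s_5 = 220, t_5 = 284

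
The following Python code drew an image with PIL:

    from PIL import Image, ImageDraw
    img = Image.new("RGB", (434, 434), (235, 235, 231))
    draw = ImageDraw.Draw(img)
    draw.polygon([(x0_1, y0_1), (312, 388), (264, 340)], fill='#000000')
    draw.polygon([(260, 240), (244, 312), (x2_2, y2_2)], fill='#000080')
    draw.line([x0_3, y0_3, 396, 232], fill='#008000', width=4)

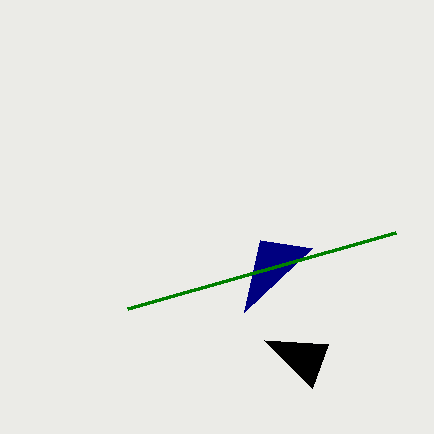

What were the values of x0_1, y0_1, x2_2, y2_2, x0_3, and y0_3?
x0_1 = 328, y0_1 = 344, x2_2 = 312, y2_2 = 248, x0_3 = 128, y0_3 = 308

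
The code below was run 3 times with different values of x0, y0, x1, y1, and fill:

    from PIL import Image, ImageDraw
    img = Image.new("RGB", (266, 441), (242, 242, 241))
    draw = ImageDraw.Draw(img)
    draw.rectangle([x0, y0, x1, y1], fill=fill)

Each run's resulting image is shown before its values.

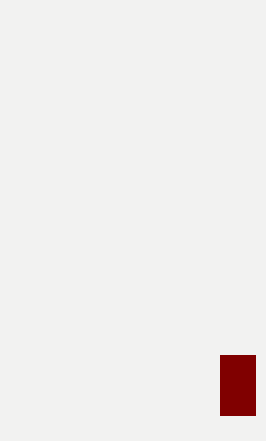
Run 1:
x0 = 220, y0 = 355, x1 = 255, y1 = 415, fill = 'maroon'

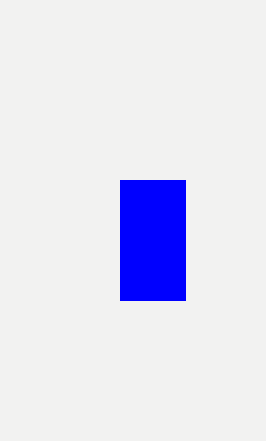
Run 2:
x0 = 120, y0 = 180, x1 = 185, y1 = 300, fill = 'blue'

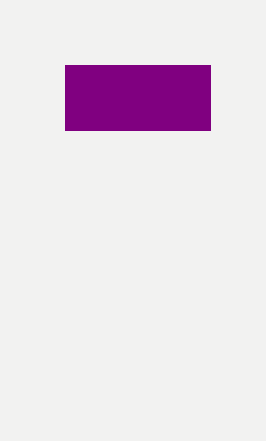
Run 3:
x0 = 65; y0 = 65; x1 = 210; y1 = 130; fill = 'purple'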